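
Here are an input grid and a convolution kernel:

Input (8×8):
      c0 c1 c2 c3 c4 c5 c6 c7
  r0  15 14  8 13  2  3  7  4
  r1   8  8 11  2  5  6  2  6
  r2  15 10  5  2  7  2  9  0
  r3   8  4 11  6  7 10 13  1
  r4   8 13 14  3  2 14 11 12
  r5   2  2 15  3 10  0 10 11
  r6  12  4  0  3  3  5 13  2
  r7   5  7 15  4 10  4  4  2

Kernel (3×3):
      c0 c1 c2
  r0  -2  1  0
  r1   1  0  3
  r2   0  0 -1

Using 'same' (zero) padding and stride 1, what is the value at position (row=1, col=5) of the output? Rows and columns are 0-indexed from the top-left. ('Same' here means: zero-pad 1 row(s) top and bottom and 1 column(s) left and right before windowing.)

1

The receptive field on the zero-padded input at this output position is [2 3 7 / 5 6 2 / 7 2 9]. Elementwise product with the kernel and sum: 2·-2 + 3·1 + 5·1 + 2·3 + 9·-1.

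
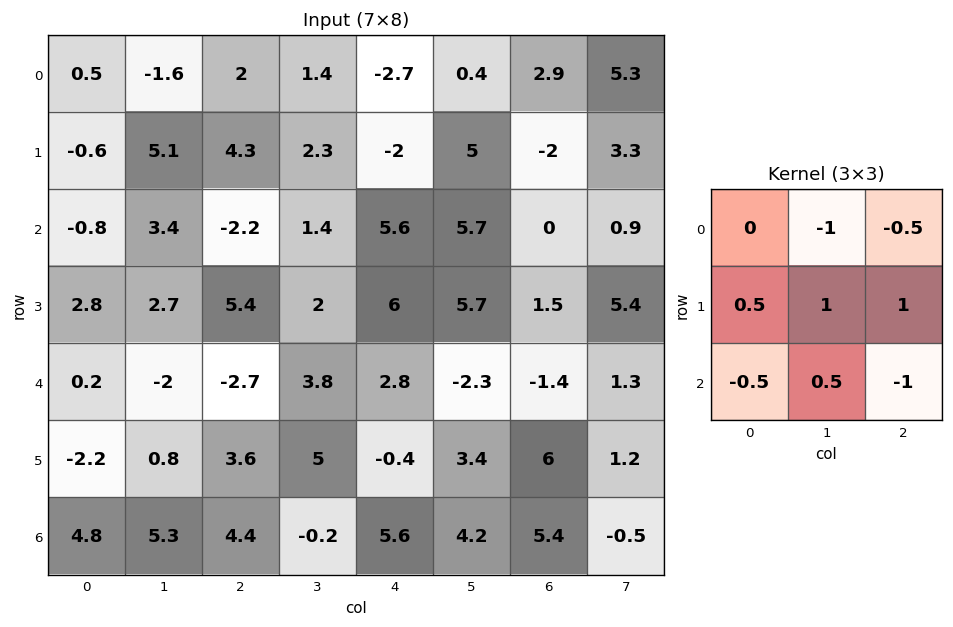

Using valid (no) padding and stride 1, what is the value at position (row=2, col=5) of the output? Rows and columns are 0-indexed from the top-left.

The receptive field on the input at this output position is [5.7 0 0.9 / 5.7 1.5 5.4 / -2.3 -1.4 1.3]. Elementwise product with the kernel and sum: 0·-1 + 0.9·-0.5 + 5.7·0.5 + 1.5·1 + 5.4·1 + -2.3·-0.5 + -1.4·0.5 + 1.3·-1.

8.45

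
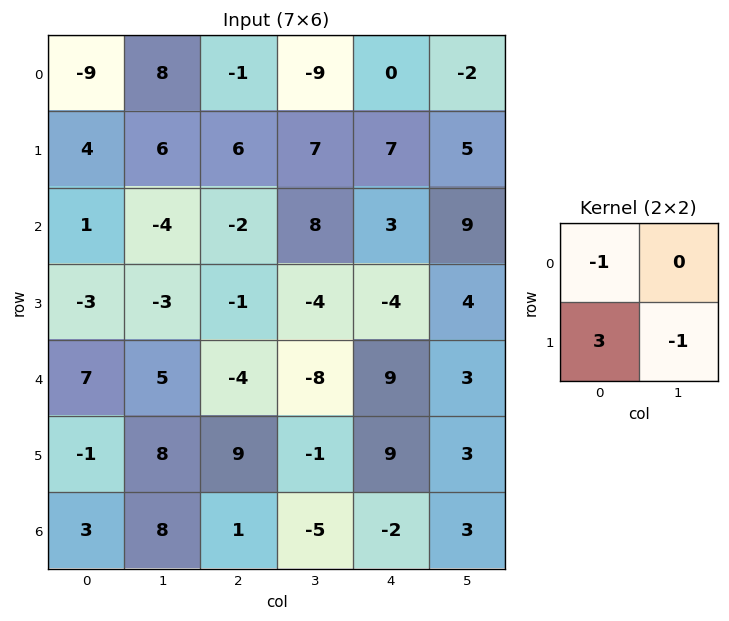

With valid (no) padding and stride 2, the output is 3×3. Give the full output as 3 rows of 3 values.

Output[0,0]: The receptive field on the input at this output position is [-9 8 / 4 6]. Elementwise product with the kernel and sum: -9·-1 + 4·3 + 6·-1.
Output[0,1]: The receptive field on the input at this output position is [-1 -9 / 6 7]. Elementwise product with the kernel and sum: -1·-1 + 6·3 + 7·-1.

15 12 16
-7 3 -19
-18 32 15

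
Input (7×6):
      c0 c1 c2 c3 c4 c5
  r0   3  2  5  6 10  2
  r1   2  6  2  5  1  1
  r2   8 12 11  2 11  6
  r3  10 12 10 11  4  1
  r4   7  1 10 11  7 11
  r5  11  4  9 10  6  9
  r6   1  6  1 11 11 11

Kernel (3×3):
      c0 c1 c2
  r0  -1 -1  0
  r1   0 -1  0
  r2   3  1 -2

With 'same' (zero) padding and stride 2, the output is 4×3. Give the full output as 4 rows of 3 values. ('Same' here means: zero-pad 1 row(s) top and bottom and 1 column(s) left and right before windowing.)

Output[0,0]: The receptive field on the zero-padded input at this output position is [0 0 0 / 0 3 2 / 0 2 6]. Elementwise product with the kernel and sum: 0·-1 + 0·-1 + 3·-1 + 0·3 + 2·1 + 6·-2.

-13 5 4
-24 5 18
-14 -31 -4
-12 -14 -27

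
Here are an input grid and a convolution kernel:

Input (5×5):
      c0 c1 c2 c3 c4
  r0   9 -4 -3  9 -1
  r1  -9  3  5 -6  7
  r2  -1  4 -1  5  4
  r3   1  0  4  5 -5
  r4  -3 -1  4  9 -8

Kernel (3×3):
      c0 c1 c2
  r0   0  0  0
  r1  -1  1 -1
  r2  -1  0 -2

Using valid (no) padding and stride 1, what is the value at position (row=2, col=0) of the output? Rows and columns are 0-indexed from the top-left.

-10

The receptive field on the input at this output position is [-1 4 -1 / 1 0 4 / -3 -1 4]. Elementwise product with the kernel and sum: 1·-1 + 0·1 + 4·-1 + -3·-1 + 4·-2.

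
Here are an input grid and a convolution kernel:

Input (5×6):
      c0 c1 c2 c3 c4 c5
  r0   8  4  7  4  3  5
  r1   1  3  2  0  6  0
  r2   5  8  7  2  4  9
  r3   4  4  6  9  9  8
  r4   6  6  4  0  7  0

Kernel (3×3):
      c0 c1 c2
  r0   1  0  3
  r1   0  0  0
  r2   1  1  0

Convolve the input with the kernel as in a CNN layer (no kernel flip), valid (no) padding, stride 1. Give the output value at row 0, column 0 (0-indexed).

The receptive field on the input at this output position is [8 4 7 / 1 3 2 / 5 8 7]. Elementwise product with the kernel and sum: 8·1 + 7·3 + 5·1 + 8·1.

42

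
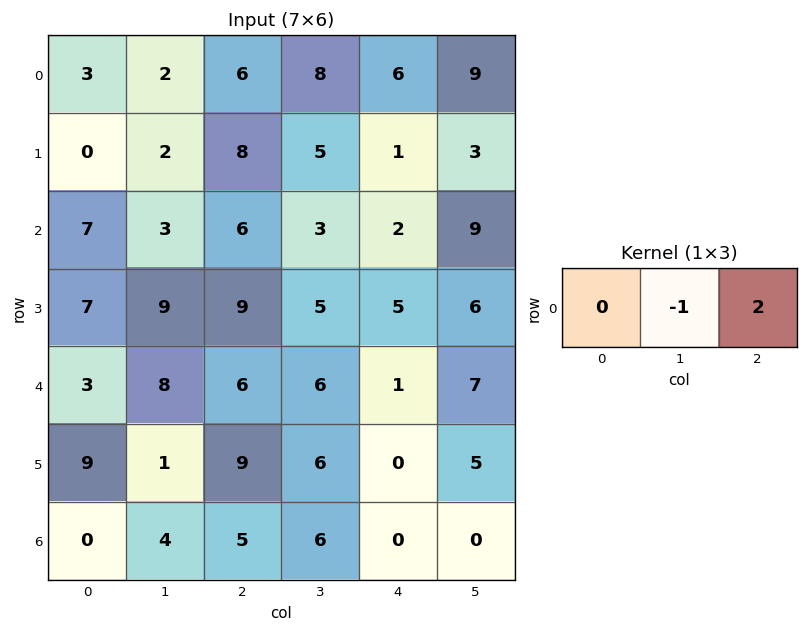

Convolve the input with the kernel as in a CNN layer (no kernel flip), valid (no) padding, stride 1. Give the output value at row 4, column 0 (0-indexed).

The receptive field on the input at this output position is [3 8 6]. Elementwise product with the kernel and sum: 8·-1 + 6·2.

4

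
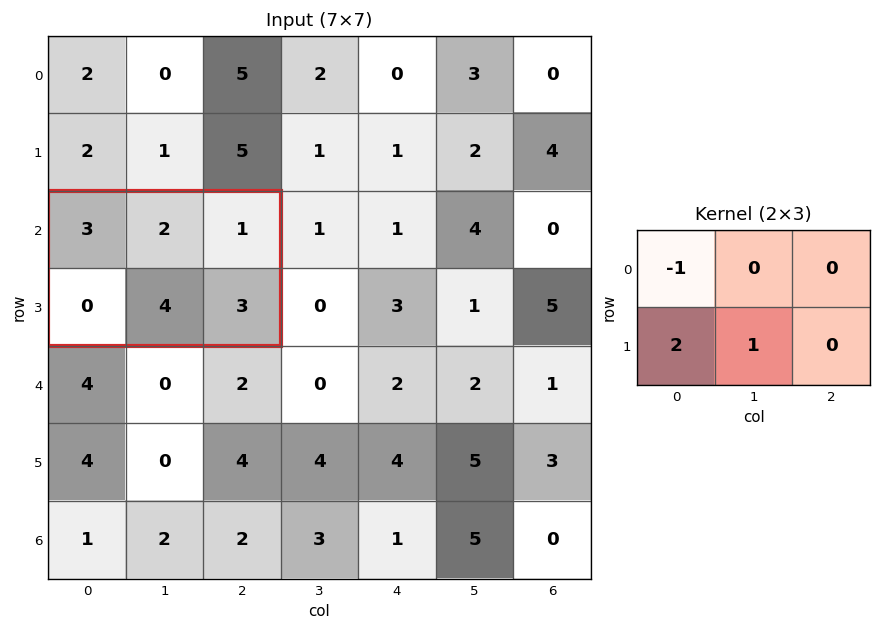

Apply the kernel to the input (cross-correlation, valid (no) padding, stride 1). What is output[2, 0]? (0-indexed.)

The receptive field on the input at this output position is [3 2 1 / 0 4 3]. Elementwise product with the kernel and sum: 3·-1 + 0·2 + 4·1.

1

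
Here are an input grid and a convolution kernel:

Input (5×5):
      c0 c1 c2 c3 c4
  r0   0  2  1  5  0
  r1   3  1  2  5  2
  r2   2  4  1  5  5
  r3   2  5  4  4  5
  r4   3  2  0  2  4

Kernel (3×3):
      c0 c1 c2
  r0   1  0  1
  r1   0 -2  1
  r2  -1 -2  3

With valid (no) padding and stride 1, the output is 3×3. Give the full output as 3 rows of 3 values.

Output[0,0]: The receptive field on the input at this output position is [0 2 1 / 3 1 2 / 2 4 1]. Elementwise product with the kernel and sum: 0·1 + 1·1 + 1·-2 + 2·1 + 2·-1 + 4·-2 + 1·3.
Output[0,1]: The receptive field on the input at this output position is [2 1 5 / 1 2 5 / 4 1 5]. Elementwise product with the kernel and sum: 2·1 + 5·1 + 2·-2 + 5·1 + 4·-1 + 1·-2 + 5·3.

-6 17 -3
-2 8 2
-10 9 11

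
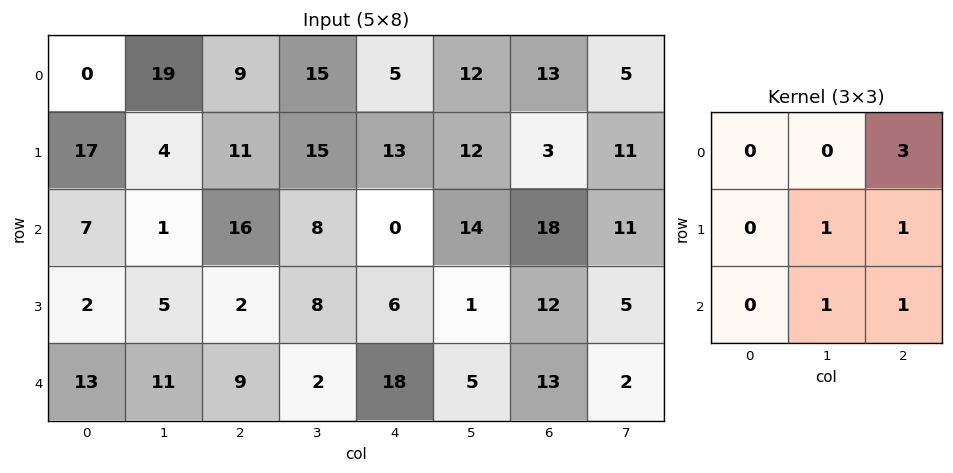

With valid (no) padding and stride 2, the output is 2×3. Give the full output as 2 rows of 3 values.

Output[0,0]: The receptive field on the input at this output position is [0 19 9 / 17 4 11 / 7 1 16]. Elementwise product with the kernel and sum: 9·3 + 4·1 + 11·1 + 1·1 + 16·1.
Output[0,1]: The receptive field on the input at this output position is [9 15 5 / 11 15 13 / 16 8 0]. Elementwise product with the kernel and sum: 5·3 + 15·1 + 13·1 + 8·1 + 0·1.

59 51 86
75 34 85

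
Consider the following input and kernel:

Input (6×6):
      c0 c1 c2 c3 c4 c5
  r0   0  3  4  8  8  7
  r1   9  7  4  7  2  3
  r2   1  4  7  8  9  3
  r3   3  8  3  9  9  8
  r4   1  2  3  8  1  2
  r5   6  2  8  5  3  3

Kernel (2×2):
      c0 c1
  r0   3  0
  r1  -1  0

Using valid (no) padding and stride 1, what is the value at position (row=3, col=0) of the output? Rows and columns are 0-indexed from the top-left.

The receptive field on the input at this output position is [3 8 / 1 2]. Elementwise product with the kernel and sum: 3·3 + 1·-1.

8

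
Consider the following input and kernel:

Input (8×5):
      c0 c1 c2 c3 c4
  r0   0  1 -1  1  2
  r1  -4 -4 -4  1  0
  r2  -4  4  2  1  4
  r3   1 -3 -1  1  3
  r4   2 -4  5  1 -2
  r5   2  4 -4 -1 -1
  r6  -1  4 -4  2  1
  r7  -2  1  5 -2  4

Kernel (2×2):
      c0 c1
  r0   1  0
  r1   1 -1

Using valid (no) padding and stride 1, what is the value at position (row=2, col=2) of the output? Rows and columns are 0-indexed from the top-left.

The receptive field on the input at this output position is [2 1 / -1 1]. Elementwise product with the kernel and sum: 2·1 + -1·1 + 1·-1.

0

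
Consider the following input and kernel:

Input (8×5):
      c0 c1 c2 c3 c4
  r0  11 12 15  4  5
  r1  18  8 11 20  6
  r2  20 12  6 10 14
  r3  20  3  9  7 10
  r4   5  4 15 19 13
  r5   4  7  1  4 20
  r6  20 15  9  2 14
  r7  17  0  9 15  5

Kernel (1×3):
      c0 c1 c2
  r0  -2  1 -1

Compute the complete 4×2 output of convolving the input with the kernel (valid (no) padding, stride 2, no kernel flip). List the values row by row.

Output[0,0]: The receptive field on the input at this output position is [11 12 15]. Elementwise product with the kernel and sum: 11·-2 + 12·1 + 15·-1.

-25 -31
-34 -16
-21 -24
-34 -30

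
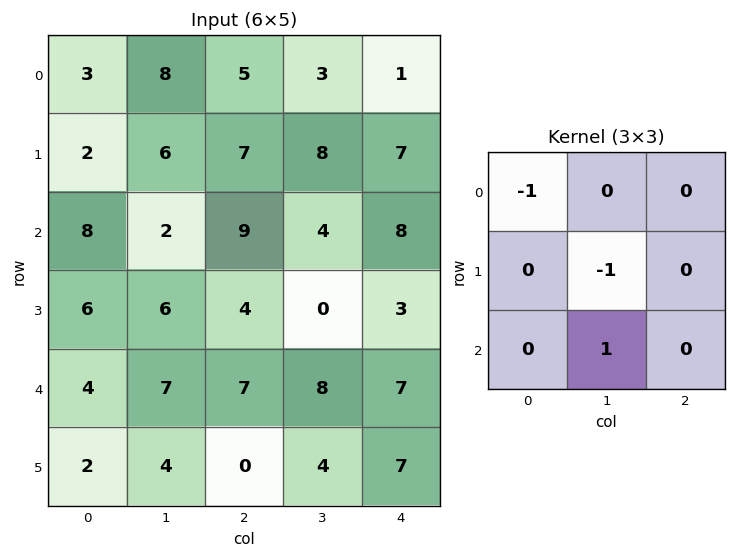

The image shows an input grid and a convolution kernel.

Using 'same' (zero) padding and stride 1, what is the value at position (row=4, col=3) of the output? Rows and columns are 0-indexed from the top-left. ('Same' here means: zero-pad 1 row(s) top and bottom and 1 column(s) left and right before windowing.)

The receptive field on the zero-padded input at this output position is [4 0 3 / 7 8 7 / 0 4 7]. Elementwise product with the kernel and sum: 4·-1 + 8·-1 + 4·1.

-8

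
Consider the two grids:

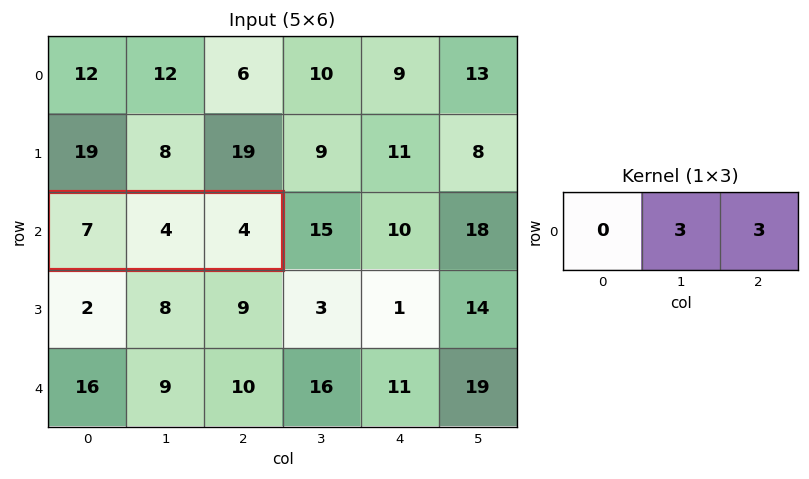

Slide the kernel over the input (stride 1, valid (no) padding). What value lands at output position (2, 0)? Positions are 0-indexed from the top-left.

The receptive field on the input at this output position is [7 4 4]. Elementwise product with the kernel and sum: 4·3 + 4·3.

24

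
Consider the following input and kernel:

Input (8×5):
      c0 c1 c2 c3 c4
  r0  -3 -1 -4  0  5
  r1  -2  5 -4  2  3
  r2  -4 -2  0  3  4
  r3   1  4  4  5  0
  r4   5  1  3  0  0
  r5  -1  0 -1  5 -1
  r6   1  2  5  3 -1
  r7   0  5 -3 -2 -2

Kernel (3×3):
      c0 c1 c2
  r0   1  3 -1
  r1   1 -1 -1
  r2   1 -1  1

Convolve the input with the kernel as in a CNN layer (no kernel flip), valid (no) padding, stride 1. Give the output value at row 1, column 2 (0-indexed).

The receptive field on the input at this output position is [-4 2 3 / 0 3 4 / 4 5 0]. Elementwise product with the kernel and sum: -4·1 + 2·3 + 3·-1 + 0·1 + 3·-1 + 4·-1 + 4·1 + 5·-1 + 0·1.

-9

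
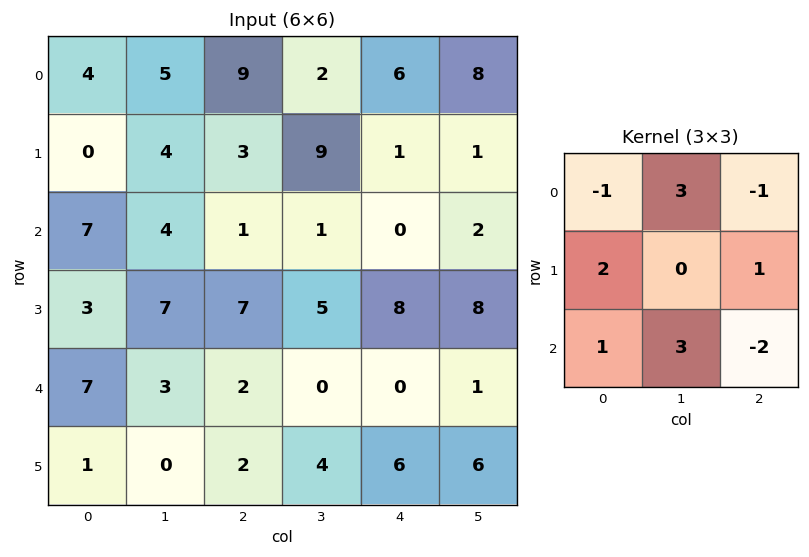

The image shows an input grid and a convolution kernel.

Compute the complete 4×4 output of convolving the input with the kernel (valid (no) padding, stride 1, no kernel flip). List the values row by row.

22 42 2 24
34 23 31 10
29 26 26 13
24 13 6 22

Output[0,0]: The receptive field on the input at this output position is [4 5 9 / 0 4 3 / 7 4 1]. Elementwise product with the kernel and sum: 4·-1 + 5·3 + 9·-1 + 0·2 + 3·1 + 7·1 + 4·3 + 1·-2.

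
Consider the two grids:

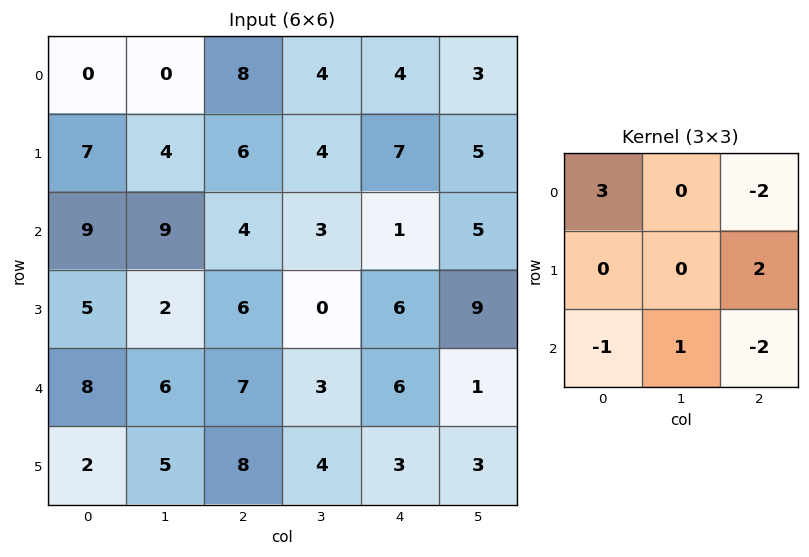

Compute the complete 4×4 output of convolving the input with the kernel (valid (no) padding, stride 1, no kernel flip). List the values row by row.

Output[0,0]: The receptive field on the input at this output position is [0 0 8 / 7 4 6 / 9 9 4]. Elementwise product with the kernel and sum: 0·3 + 8·-2 + 6·2 + 9·-1 + 9·1 + 4·-2.
Output[0,1]: The receptive field on the input at this output position is [0 8 4 / 4 6 4 / 9 4 3]. Elementwise product with the kernel and sum: 0·3 + 4·-2 + 4·2 + 9·-1 + 4·1 + 3·-2.

-12 -11 27 4
2 14 -12 0
15 16 6 18
4 7 8 -23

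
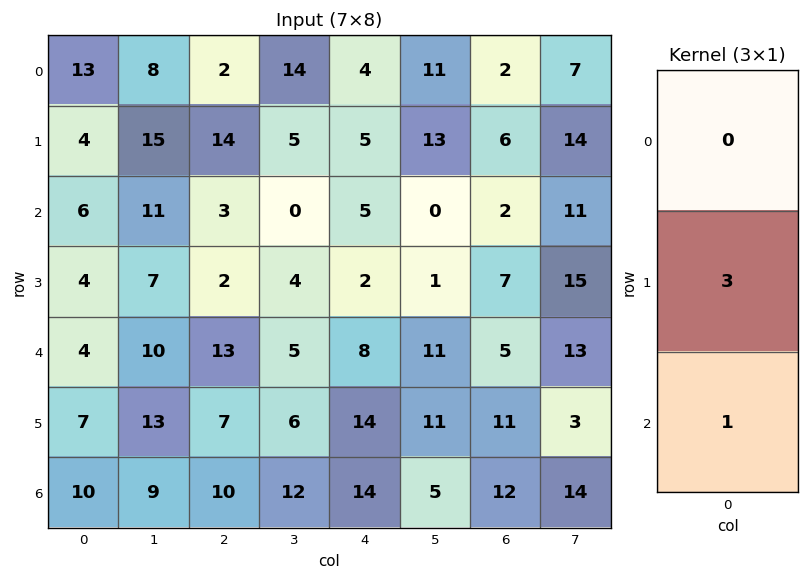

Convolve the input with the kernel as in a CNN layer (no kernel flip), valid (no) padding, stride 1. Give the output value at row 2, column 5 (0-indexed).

14

The receptive field on the input at this output position is [0 / 1 / 11]. Elementwise product with the kernel and sum: 1·3 + 11·1.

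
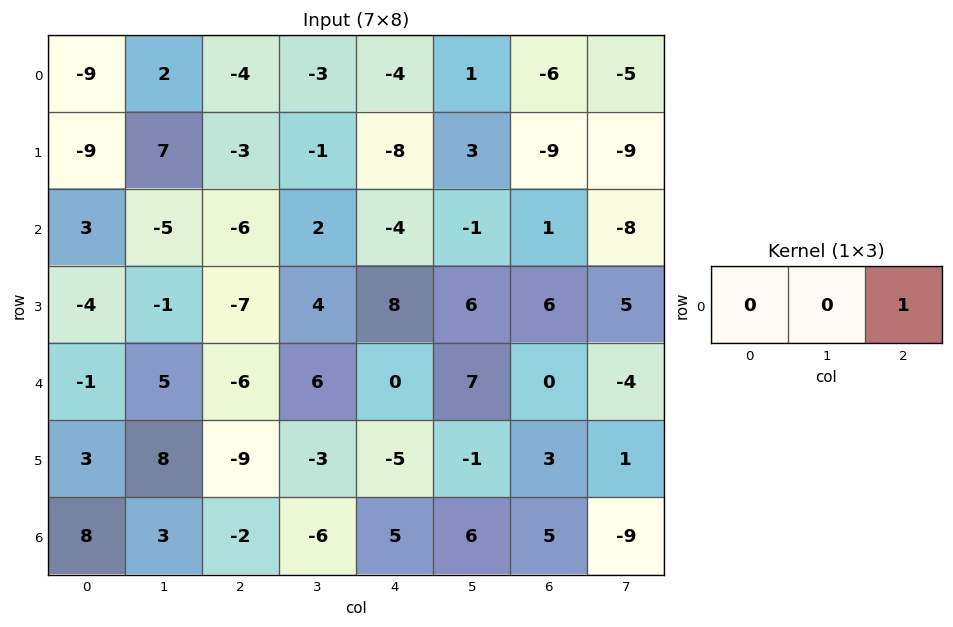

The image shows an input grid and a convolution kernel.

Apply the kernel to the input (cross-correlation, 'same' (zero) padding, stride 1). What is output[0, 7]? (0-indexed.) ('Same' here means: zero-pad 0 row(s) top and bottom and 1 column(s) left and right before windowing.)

0

The receptive field on the zero-padded input at this output position is [-6 -5 0]. Elementwise product with the kernel and sum: 0·1.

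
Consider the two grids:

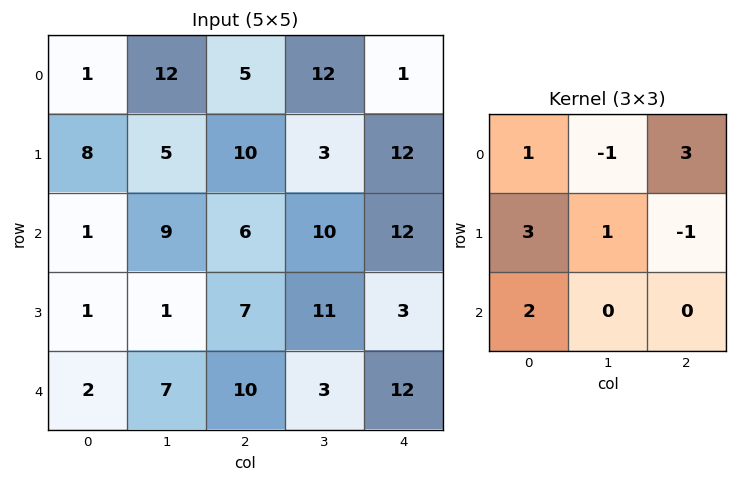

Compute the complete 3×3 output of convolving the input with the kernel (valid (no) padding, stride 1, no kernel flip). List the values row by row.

Output[0,0]: The receptive field on the input at this output position is [1 12 5 / 8 5 10 / 1 9 6]. Elementwise product with the kernel and sum: 1·1 + 12·-1 + 5·3 + 8·3 + 5·1 + 10·-1 + 1·2.

25 83 29
41 29 73
11 46 81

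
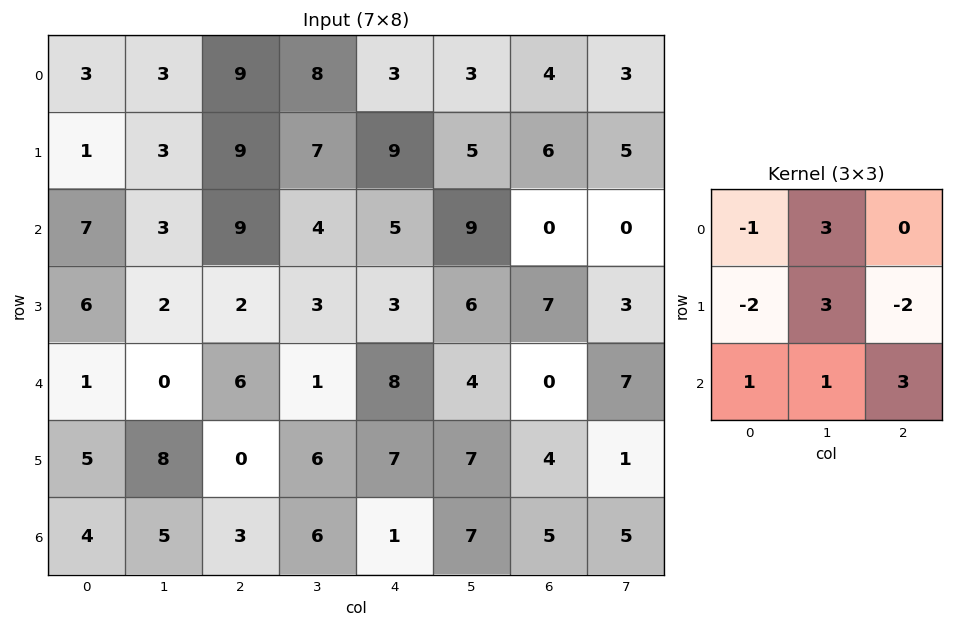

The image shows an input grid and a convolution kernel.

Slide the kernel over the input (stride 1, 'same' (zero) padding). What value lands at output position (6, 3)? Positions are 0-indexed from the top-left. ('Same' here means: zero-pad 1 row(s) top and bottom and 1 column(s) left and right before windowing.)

The receptive field on the zero-padded input at this output position is [0 6 7 / 3 6 1 / 0 0 0]. Elementwise product with the kernel and sum: 0·-1 + 6·3 + 3·-2 + 6·3 + 1·-2 + 0·1 + 0·1 + 0·3.

28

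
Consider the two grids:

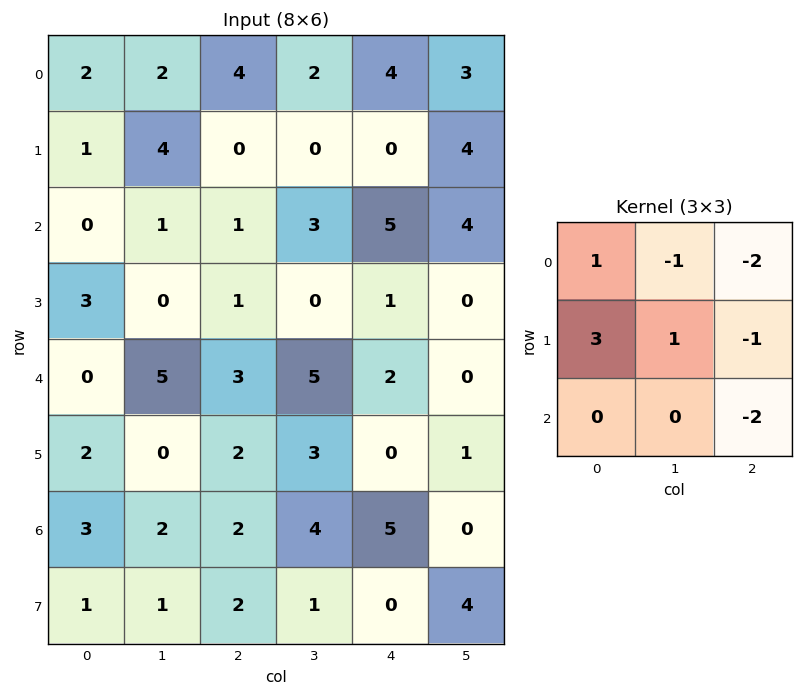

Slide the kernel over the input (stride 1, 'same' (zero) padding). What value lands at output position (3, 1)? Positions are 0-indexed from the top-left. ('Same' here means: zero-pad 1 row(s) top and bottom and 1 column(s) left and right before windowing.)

The receptive field on the zero-padded input at this output position is [0 1 1 / 3 0 1 / 0 5 3]. Elementwise product with the kernel and sum: 0·1 + 1·-1 + 1·-2 + 3·3 + 0·1 + 1·-1 + 3·-2.

-1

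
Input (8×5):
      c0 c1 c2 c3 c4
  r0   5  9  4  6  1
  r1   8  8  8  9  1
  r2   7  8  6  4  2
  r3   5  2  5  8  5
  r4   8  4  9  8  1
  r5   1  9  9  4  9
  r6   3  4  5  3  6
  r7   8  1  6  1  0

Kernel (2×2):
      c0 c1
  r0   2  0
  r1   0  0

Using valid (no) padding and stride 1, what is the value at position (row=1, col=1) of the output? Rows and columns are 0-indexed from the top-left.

The receptive field on the input at this output position is [8 8 / 8 6]. Elementwise product with the kernel and sum: 8·2.

16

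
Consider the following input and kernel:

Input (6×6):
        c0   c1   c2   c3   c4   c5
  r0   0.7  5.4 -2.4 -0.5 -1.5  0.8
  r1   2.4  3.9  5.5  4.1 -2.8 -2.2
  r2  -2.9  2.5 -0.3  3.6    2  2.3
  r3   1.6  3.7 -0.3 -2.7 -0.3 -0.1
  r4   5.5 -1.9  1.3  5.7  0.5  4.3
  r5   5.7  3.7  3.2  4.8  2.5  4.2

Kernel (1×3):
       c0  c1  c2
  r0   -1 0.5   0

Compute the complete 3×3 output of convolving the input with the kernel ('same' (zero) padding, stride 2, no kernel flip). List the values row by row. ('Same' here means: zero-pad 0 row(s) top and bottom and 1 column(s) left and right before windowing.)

Output[0,0]: The receptive field on the zero-padded input at this output position is [0 0.7 5.4]. Elementwise product with the kernel and sum: 0·-1 + 0.7·0.5.
Output[0,1]: The receptive field on the zero-padded input at this output position is [5.4 -2.4 -0.5]. Elementwise product with the kernel and sum: 5.4·-1 + -2.4·0.5.

0.35 -6.6 -0.25
-1.45 -2.65 -2.6
2.75 2.55 -5.45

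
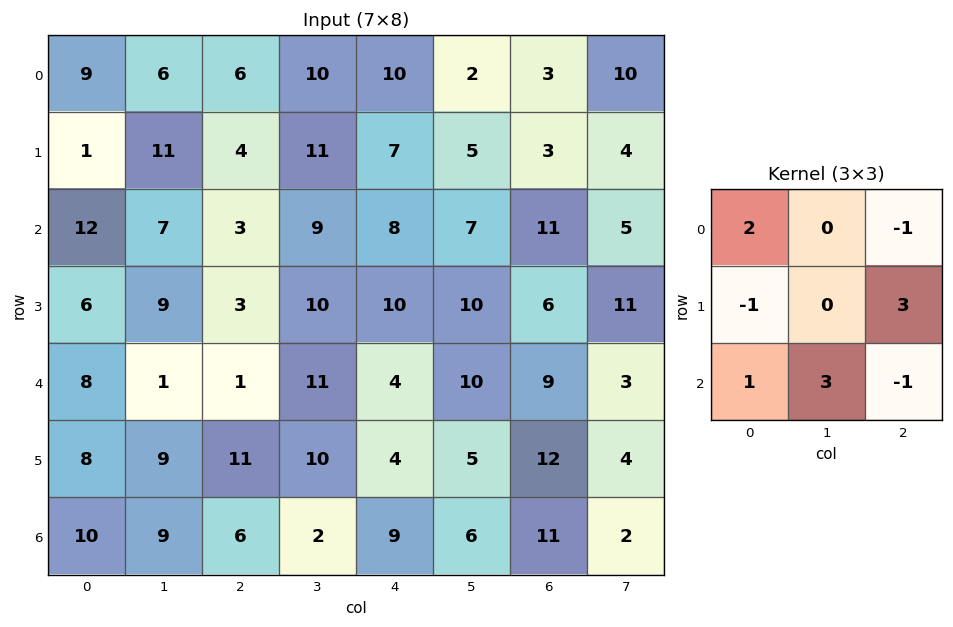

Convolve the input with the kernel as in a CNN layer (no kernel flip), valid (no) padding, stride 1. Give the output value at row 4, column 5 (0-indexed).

The receptive field on the input at this output position is [10 9 3 / 5 12 4 / 6 11 2]. Elementwise product with the kernel and sum: 10·2 + 3·-1 + 5·-1 + 4·3 + 6·1 + 11·3 + 2·-1.

61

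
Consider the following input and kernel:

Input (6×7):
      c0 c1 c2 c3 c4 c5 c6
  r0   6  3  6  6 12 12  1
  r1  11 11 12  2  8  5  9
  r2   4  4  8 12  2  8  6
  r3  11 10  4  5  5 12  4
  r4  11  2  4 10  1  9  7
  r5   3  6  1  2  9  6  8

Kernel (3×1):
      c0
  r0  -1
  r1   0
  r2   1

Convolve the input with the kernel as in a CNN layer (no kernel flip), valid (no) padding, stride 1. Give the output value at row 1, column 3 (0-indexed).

The receptive field on the input at this output position is [2 / 12 / 5]. Elementwise product with the kernel and sum: 2·-1 + 5·1.

3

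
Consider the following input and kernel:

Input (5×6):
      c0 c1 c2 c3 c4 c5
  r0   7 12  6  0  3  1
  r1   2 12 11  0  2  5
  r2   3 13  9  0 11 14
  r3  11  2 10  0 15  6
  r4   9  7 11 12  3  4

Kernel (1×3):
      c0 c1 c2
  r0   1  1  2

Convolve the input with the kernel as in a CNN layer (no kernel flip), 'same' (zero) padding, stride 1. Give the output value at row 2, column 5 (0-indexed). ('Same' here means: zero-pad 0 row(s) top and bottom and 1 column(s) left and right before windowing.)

25

The receptive field on the zero-padded input at this output position is [11 14 0]. Elementwise product with the kernel and sum: 11·1 + 14·1 + 0·2.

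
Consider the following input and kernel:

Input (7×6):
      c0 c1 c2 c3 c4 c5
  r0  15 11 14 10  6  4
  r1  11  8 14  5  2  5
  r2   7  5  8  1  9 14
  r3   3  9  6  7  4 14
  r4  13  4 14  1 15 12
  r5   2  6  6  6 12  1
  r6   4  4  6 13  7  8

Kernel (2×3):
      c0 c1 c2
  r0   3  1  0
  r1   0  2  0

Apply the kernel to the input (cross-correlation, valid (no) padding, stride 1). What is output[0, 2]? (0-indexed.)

The receptive field on the input at this output position is [14 10 6 / 14 5 2]. Elementwise product with the kernel and sum: 14·3 + 10·1 + 5·2.

62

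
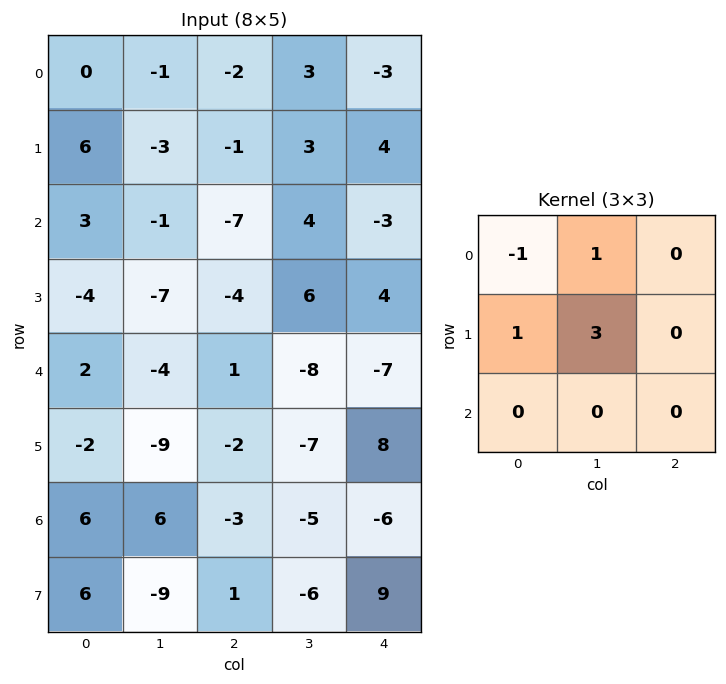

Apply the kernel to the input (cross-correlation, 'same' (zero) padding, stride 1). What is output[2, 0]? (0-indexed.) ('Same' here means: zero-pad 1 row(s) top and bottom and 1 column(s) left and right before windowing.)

15

The receptive field on the zero-padded input at this output position is [0 6 -3 / 0 3 -1 / 0 -4 -7]. Elementwise product with the kernel and sum: 0·-1 + 6·1 + 0·1 + 3·3.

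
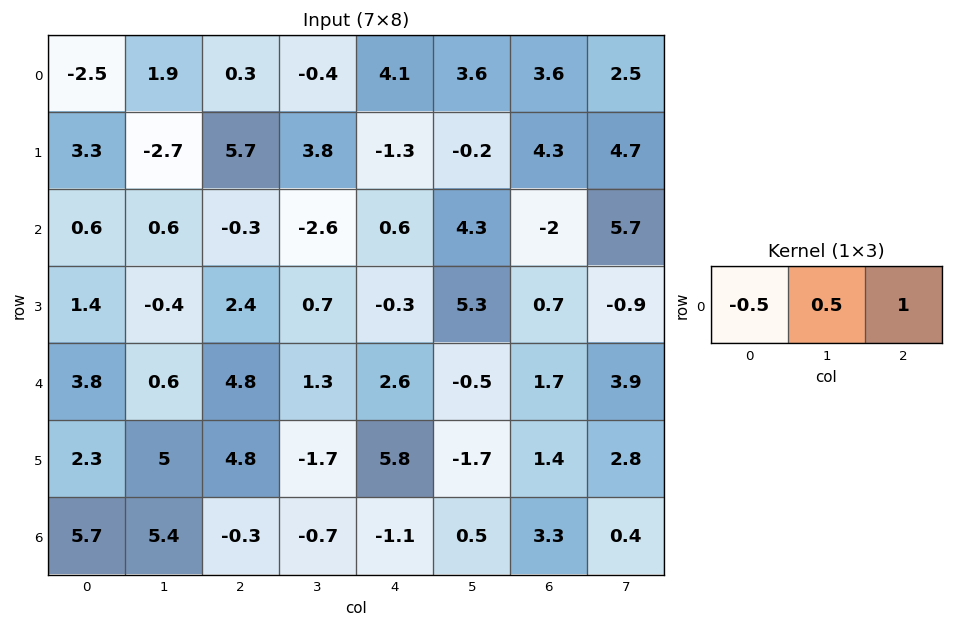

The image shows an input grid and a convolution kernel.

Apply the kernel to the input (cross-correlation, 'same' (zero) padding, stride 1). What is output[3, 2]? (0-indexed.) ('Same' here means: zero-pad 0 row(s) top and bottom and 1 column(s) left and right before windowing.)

2.1

The receptive field on the zero-padded input at this output position is [-0.4 2.4 0.7]. Elementwise product with the kernel and sum: -0.4·-0.5 + 2.4·0.5 + 0.7·1.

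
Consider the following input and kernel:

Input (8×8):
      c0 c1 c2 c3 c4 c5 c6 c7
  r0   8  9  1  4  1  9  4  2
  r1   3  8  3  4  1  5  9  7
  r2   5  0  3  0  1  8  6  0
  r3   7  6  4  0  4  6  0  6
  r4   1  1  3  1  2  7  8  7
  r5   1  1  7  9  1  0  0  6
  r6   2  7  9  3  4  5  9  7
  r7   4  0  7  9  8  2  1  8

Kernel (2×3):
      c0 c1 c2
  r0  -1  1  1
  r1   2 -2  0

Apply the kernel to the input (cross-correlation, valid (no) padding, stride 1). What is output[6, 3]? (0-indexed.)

The receptive field on the input at this output position is [3 4 5 / 9 8 2]. Elementwise product with the kernel and sum: 3·-1 + 4·1 + 5·1 + 9·2 + 8·-2.

8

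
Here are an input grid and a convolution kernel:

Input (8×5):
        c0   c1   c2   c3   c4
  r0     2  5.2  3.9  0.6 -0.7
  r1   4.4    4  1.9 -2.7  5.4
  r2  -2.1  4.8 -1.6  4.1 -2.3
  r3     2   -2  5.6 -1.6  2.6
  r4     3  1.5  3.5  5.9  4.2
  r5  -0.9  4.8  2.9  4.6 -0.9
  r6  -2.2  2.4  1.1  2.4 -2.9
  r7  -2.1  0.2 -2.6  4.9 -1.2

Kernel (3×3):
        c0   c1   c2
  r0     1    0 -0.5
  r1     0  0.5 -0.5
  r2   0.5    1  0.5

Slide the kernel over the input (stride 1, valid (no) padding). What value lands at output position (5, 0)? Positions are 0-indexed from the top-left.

The receptive field on the input at this output position is [-0.9 4.8 2.9 / -2.2 2.4 1.1 / -2.1 0.2 -2.6]. Elementwise product with the kernel and sum: -0.9·1 + 2.9·-0.5 + 2.4·0.5 + 1.1·-0.5 + -2.1·0.5 + 0.2·1 + -2.6·0.5.

-3.85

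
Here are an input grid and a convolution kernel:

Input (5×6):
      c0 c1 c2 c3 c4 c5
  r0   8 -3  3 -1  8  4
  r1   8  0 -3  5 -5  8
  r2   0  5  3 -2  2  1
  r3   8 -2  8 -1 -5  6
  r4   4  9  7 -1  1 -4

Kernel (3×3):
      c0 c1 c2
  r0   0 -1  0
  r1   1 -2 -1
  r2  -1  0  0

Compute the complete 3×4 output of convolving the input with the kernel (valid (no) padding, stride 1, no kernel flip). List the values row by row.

Output[0,0]: The receptive field on the input at this output position is [8 -3 3 / 8 0 -3 / 0 5 3]. Elementwise product with the kernel and sum: -3·-1 + 8·1 + 0·-2 + -3·-1 + 0·-1.

14 -7 -10 1
-21 6 -8 -1
-5 -29 10 2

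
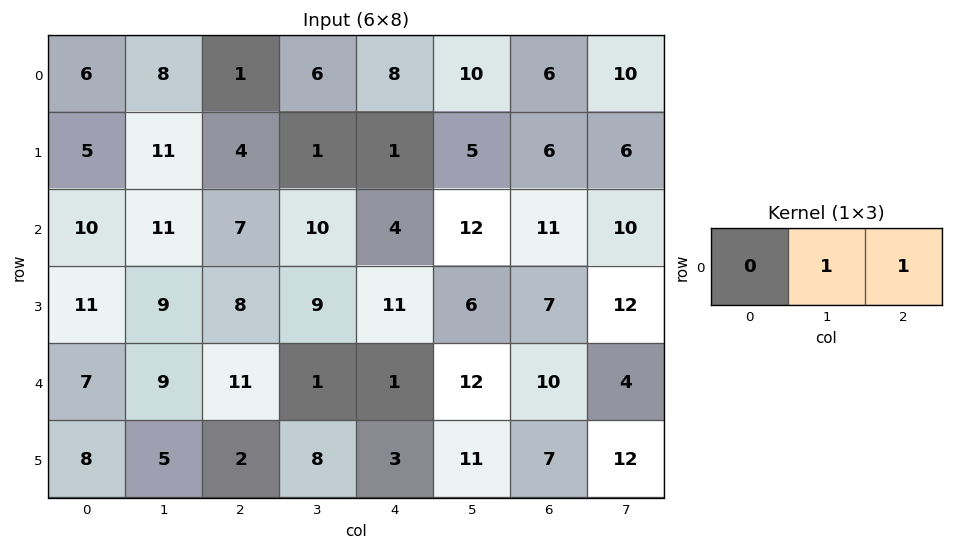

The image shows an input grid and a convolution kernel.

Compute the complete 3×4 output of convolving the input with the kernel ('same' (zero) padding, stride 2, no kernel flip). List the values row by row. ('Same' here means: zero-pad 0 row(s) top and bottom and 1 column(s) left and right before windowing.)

Output[0,0]: The receptive field on the zero-padded input at this output position is [0 6 8]. Elementwise product with the kernel and sum: 6·1 + 8·1.

14 7 18 16
21 17 16 21
16 12 13 14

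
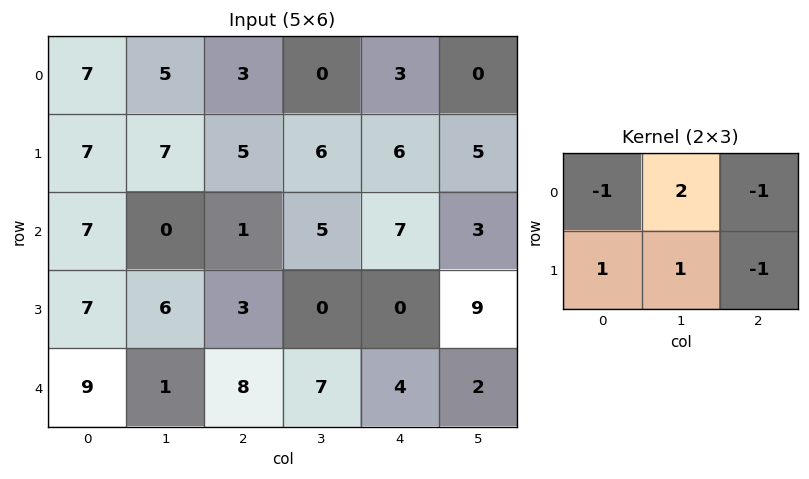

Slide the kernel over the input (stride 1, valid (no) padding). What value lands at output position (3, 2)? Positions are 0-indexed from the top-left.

8

The receptive field on the input at this output position is [3 0 0 / 8 7 4]. Elementwise product with the kernel and sum: 3·-1 + 0·2 + 0·-1 + 8·1 + 7·1 + 4·-1.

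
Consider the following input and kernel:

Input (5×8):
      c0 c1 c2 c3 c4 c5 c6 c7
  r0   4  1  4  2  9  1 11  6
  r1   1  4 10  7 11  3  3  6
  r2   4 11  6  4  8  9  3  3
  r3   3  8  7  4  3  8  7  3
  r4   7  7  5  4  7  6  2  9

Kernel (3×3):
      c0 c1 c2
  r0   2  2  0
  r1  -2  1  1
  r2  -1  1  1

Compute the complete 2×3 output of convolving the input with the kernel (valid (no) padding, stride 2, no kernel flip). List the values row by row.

Output[0,0]: The receptive field on the input at this output position is [4 1 4 / 1 4 10 / 4 11 6]. Elementwise product with the kernel and sum: 4·2 + 1·2 + 1·-2 + 4·1 + 10·1 + 4·-1 + 11·1 + 6·1.
Output[0,1]: The receptive field on the input at this output position is [4 2 9 / 10 7 11 / 6 4 8]. Elementwise product with the kernel and sum: 4·2 + 2·2 + 10·-2 + 7·1 + 11·1 + 6·-1 + 4·1 + 8·1.

35 16 8
44 19 44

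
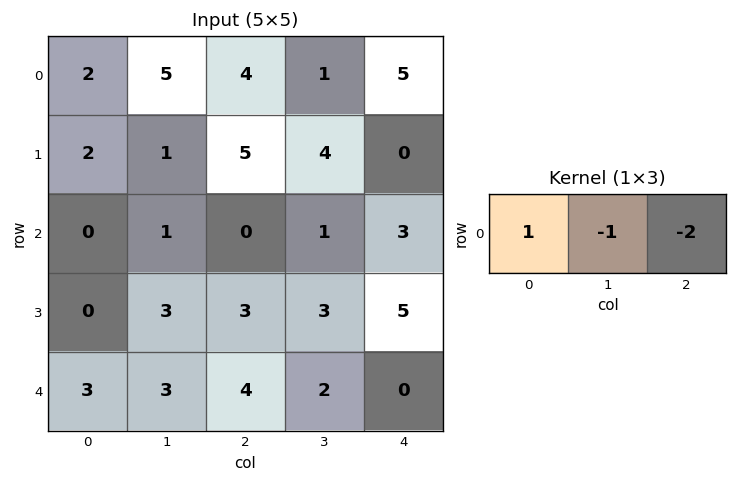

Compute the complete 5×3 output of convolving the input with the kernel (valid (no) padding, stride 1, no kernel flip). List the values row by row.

-11 -1 -7
-9 -12 1
-1 -1 -7
-9 -6 -10
-8 -5 2

Output[0,0]: The receptive field on the input at this output position is [2 5 4]. Elementwise product with the kernel and sum: 2·1 + 5·-1 + 4·-2.
Output[0,1]: The receptive field on the input at this output position is [5 4 1]. Elementwise product with the kernel and sum: 5·1 + 4·-1 + 1·-2.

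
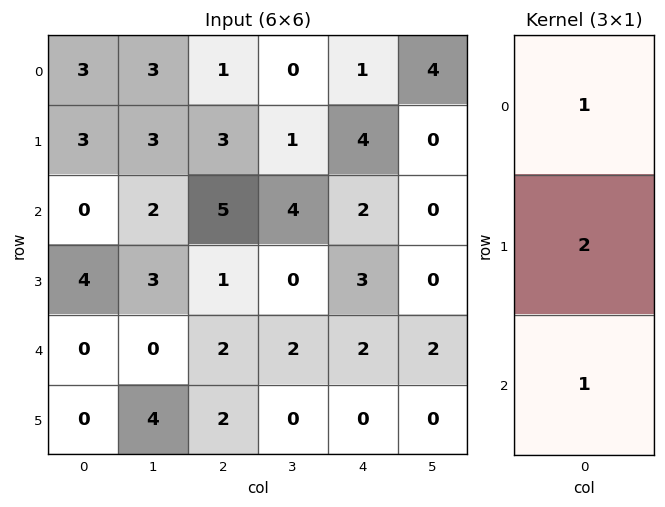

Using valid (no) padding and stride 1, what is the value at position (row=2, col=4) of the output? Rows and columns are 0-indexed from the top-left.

The receptive field on the input at this output position is [2 / 3 / 2]. Elementwise product with the kernel and sum: 2·1 + 3·2 + 2·1.

10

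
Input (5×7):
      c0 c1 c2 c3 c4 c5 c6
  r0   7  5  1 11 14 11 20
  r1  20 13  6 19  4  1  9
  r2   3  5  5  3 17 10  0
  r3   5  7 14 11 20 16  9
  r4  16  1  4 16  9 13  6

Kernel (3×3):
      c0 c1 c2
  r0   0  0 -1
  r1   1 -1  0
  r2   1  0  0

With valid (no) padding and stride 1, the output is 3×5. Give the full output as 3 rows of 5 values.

Output[0,0]: The receptive field on the input at this output position is [7 5 1 / 20 13 6 / 3 5 5]. Elementwise product with the kernel and sum: 1·-1 + 20·1 + 13·-1 + 3·1.
Output[0,1]: The receptive field on the input at this output position is [5 1 11 / 13 6 19 / 5 5 3]. Elementwise product with the kernel and sum: 11·-1 + 13·1 + 6·-1 + 5·1.

9 1 -22 7 0
-3 -12 12 -4 18
9 -9 -10 -3 13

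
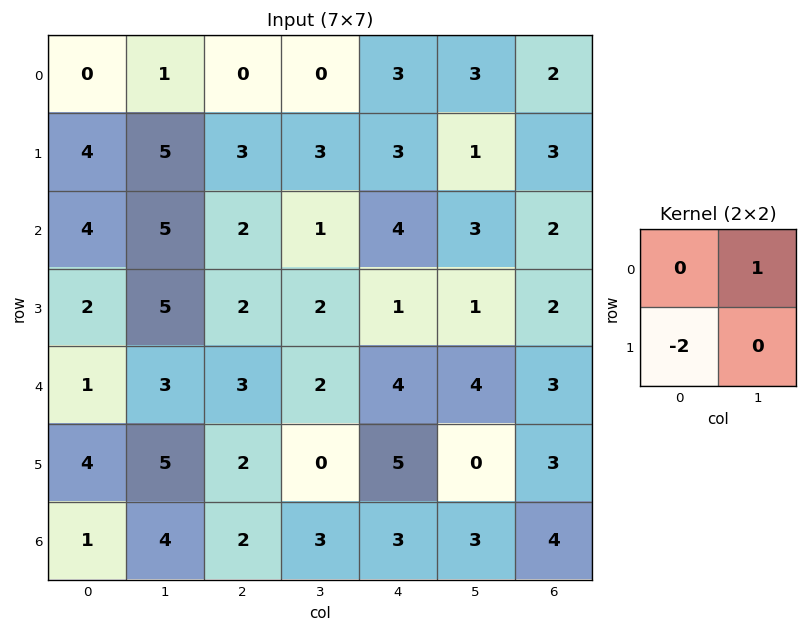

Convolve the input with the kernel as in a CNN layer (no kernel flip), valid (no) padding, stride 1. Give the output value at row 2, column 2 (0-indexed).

The receptive field on the input at this output position is [2 1 / 2 2]. Elementwise product with the kernel and sum: 1·1 + 2·-2.

-3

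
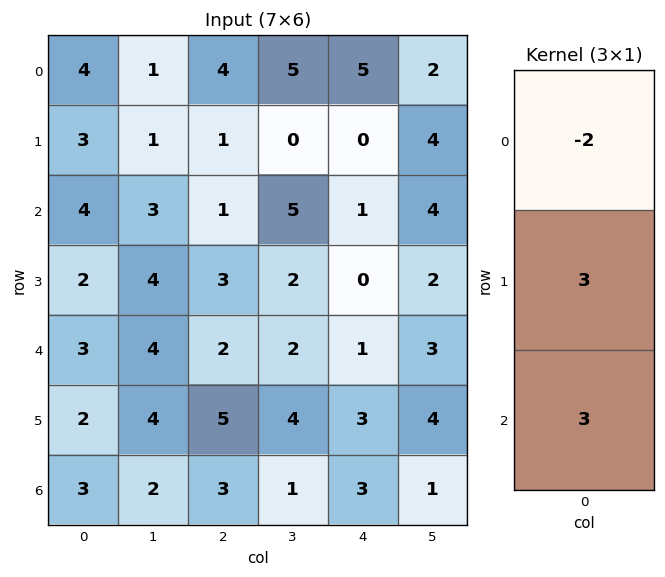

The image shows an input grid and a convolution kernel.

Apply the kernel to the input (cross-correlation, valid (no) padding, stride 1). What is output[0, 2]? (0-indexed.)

-2

The receptive field on the input at this output position is [4 / 1 / 1]. Elementwise product with the kernel and sum: 4·-2 + 1·3 + 1·3.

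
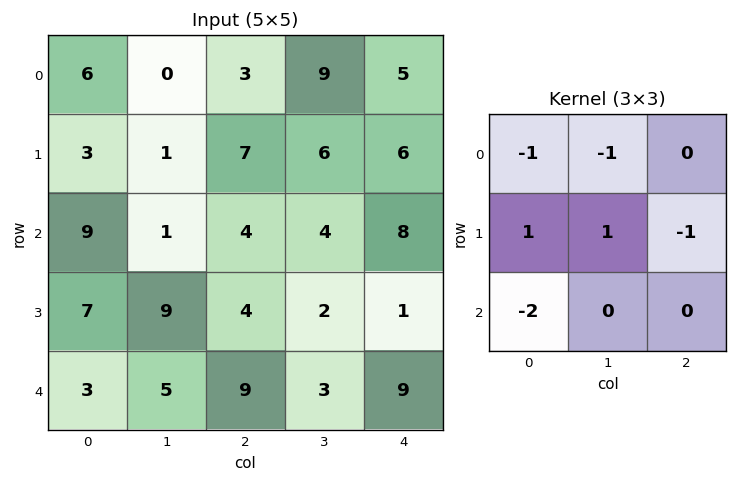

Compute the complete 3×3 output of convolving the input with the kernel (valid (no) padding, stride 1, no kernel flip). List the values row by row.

Output[0,0]: The receptive field on the input at this output position is [6 0 3 / 3 1 7 / 9 1 4]. Elementwise product with the kernel and sum: 6·-1 + 0·-1 + 3·1 + 1·1 + 7·-1 + 9·-2.

-27 -3 -13
-12 -25 -21
-4 -4 -21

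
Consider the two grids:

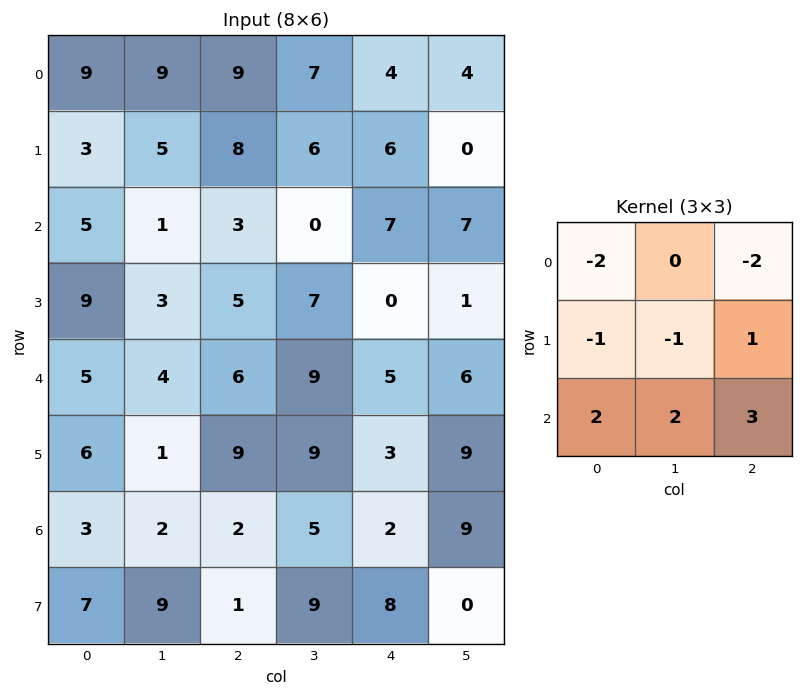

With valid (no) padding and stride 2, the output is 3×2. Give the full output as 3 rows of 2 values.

-15 -7
13 13
-4 -17

Output[0,0]: The receptive field on the input at this output position is [9 9 9 / 3 5 8 / 5 1 3]. Elementwise product with the kernel and sum: 9·-2 + 9·-2 + 3·-1 + 5·-1 + 8·1 + 5·2 + 1·2 + 3·3.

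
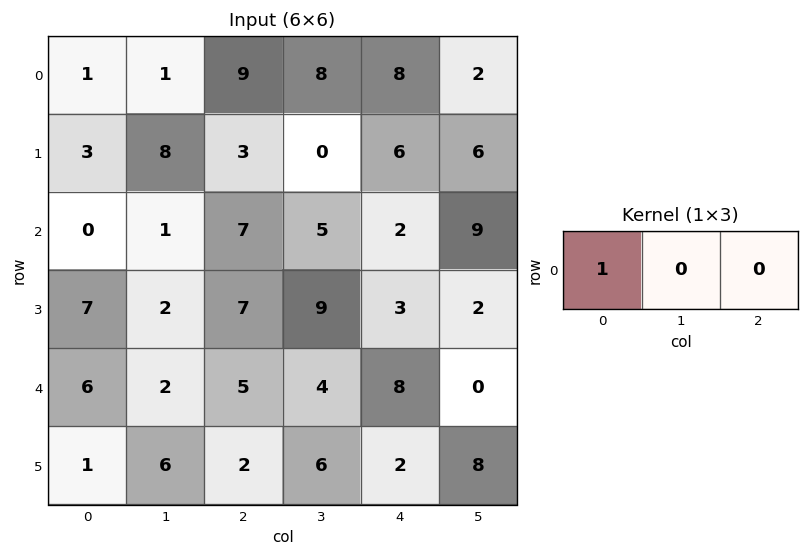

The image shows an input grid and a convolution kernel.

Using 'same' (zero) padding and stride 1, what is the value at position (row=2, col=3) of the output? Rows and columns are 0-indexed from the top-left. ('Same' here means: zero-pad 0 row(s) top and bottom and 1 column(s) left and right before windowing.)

7

The receptive field on the zero-padded input at this output position is [7 5 2]. Elementwise product with the kernel and sum: 7·1.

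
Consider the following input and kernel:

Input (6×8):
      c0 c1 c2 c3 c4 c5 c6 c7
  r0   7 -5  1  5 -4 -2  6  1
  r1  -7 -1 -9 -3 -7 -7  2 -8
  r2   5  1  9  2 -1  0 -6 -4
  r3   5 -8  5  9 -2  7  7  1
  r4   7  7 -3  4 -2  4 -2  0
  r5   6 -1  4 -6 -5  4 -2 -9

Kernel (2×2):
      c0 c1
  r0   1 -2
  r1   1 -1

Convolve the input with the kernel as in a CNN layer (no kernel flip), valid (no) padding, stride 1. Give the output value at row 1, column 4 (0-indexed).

6

The receptive field on the input at this output position is [-7 -7 / -1 0]. Elementwise product with the kernel and sum: -7·1 + -7·-2 + -1·1 + 0·-1.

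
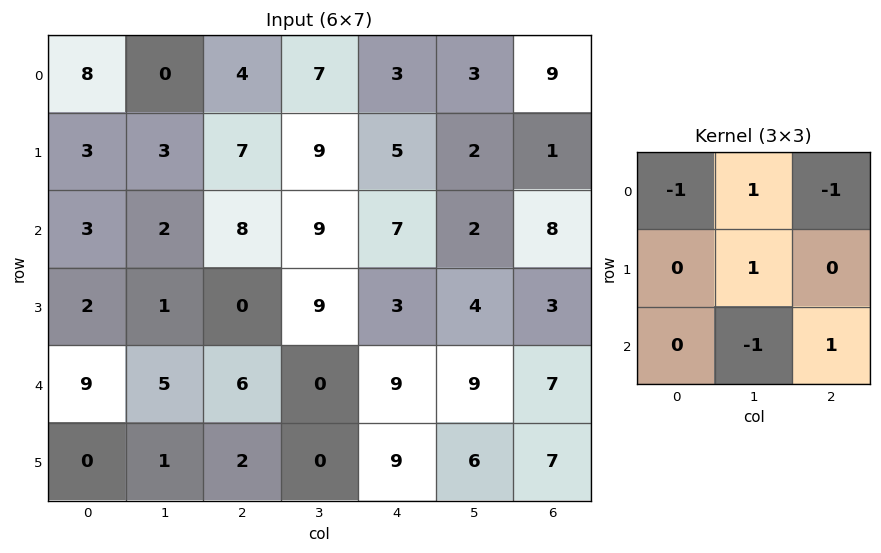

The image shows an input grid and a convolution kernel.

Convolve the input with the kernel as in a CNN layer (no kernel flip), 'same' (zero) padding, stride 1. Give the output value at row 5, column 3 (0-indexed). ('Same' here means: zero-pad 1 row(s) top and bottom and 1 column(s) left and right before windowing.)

-15

The receptive field on the zero-padded input at this output position is [6 0 9 / 2 0 9 / 0 0 0]. Elementwise product with the kernel and sum: 6·-1 + 0·1 + 9·-1 + 0·1 + 0·-1 + 0·1.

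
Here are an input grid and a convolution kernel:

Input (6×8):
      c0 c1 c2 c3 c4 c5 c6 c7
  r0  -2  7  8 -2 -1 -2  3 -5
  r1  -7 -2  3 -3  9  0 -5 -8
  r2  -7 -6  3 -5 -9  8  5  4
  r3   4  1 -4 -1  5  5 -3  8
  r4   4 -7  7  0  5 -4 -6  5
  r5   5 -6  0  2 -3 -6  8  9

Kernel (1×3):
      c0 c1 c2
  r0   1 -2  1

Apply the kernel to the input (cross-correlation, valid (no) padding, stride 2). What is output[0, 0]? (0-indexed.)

-8

The receptive field on the input at this output position is [-2 7 8]. Elementwise product with the kernel and sum: -2·1 + 7·-2 + 8·1.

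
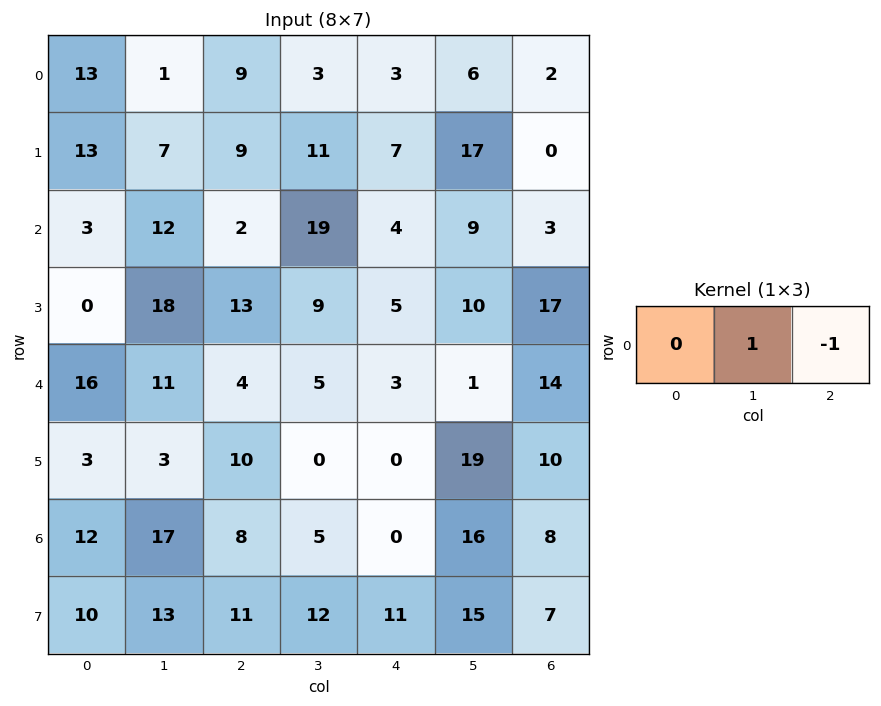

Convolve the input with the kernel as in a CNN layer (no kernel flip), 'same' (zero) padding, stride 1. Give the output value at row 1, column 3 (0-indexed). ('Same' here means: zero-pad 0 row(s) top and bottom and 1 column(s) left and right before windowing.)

The receptive field on the zero-padded input at this output position is [9 11 7]. Elementwise product with the kernel and sum: 11·1 + 7·-1.

4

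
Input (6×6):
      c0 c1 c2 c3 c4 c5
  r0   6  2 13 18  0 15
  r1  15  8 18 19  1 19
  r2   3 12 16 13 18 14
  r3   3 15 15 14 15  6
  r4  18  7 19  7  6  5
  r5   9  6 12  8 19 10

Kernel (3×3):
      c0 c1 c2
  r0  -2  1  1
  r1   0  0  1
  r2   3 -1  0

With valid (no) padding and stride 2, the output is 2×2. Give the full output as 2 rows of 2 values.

18 28
84 64

Output[0,0]: The receptive field on the input at this output position is [6 2 13 / 15 8 18 / 3 12 16]. Elementwise product with the kernel and sum: 6·-2 + 2·1 + 13·1 + 18·1 + 3·3 + 12·-1.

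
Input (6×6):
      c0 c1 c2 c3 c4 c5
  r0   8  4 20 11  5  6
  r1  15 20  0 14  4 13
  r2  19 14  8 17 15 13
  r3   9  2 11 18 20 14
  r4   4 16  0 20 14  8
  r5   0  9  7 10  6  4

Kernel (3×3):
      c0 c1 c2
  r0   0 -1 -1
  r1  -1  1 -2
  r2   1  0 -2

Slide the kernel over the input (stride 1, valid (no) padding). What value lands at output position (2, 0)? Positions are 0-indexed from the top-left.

-47

The receptive field on the input at this output position is [19 14 8 / 9 2 11 / 4 16 0]. Elementwise product with the kernel and sum: 14·-1 + 8·-1 + 9·-1 + 2·1 + 11·-2 + 4·1 + 0·-2.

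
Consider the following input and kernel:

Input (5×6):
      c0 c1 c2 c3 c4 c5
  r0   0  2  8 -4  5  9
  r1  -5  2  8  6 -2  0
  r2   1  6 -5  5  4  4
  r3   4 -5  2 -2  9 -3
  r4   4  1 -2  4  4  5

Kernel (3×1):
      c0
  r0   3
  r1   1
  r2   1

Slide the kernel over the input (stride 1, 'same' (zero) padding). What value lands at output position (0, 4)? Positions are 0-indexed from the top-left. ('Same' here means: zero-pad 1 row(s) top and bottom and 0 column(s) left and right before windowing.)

The receptive field on the zero-padded input at this output position is [0 / 5 / -2]. Elementwise product with the kernel and sum: 0·3 + 5·1 + -2·1.

3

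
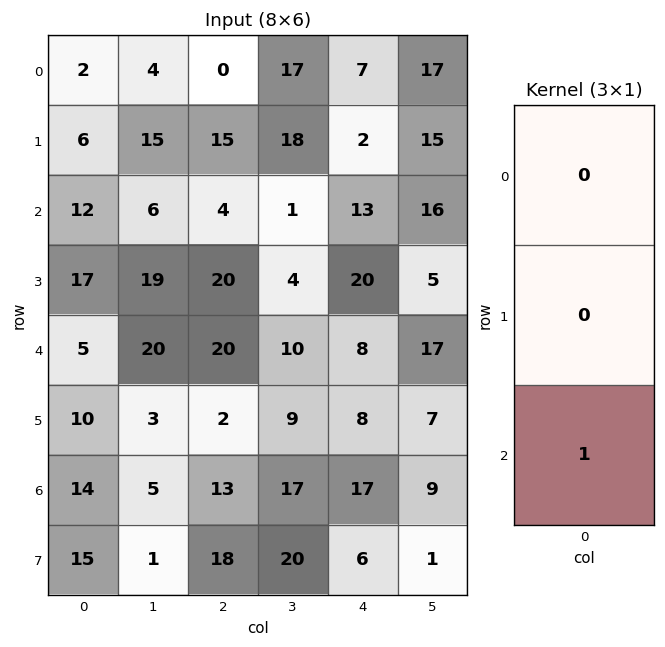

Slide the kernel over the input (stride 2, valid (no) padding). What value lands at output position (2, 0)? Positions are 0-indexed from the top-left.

The receptive field on the input at this output position is [5 / 10 / 14]. Elementwise product with the kernel and sum: 14·1.

14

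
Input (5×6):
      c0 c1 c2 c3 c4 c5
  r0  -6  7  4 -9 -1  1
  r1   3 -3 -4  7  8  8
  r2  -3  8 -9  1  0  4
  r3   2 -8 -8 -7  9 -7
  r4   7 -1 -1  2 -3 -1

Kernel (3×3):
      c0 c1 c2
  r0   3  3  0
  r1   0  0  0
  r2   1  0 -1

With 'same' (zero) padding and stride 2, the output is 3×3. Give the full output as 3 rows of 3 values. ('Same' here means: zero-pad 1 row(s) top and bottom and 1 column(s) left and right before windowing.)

Output[0,0]: The receptive field on the zero-padded input at this output position is [0 0 0 / 0 -6 7 / 0 3 -3]. Elementwise product with the kernel and sum: 0·3 + 0·3 + 0·1 + -3·-1.
Output[0,1]: The receptive field on the zero-padded input at this output position is [0 0 0 / 7 4 -9 / -3 -4 7]. Elementwise product with the kernel and sum: 0·3 + 0·3 + -3·1 + 7·-1.

3 -10 -1
17 -22 45
6 -48 6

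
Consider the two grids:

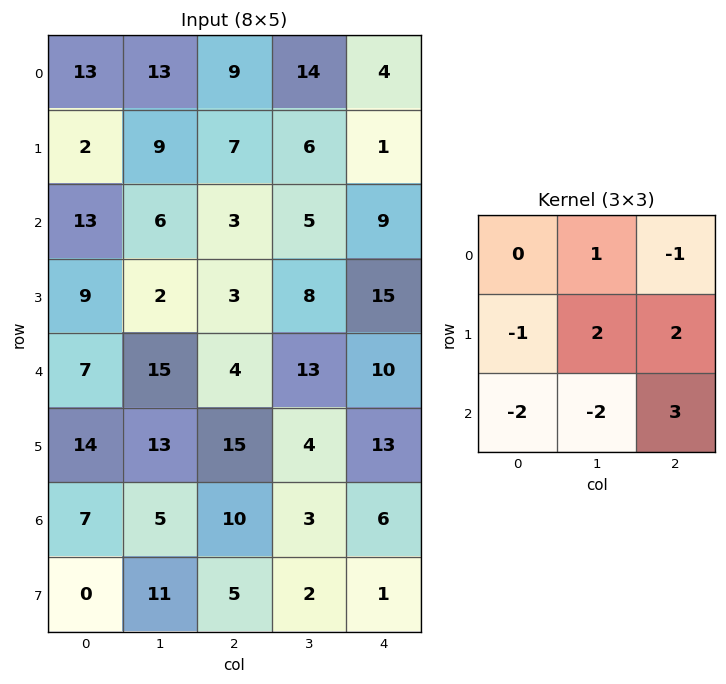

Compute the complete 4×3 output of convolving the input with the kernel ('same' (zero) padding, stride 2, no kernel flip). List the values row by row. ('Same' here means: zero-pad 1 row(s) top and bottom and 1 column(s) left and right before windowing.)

75 19 -20
19 25 -32
62 -30 -12
58 6 16

Output[0,0]: The receptive field on the zero-padded input at this output position is [0 0 0 / 0 13 13 / 0 2 9]. Elementwise product with the kernel and sum: 0·1 + 0·-1 + 0·-1 + 13·2 + 13·2 + 0·-2 + 2·-2 + 9·3.
Output[0,1]: The receptive field on the zero-padded input at this output position is [0 0 0 / 13 9 14 / 9 7 6]. Elementwise product with the kernel and sum: 0·1 + 0·-1 + 13·-1 + 9·2 + 14·2 + 9·-2 + 7·-2 + 6·3.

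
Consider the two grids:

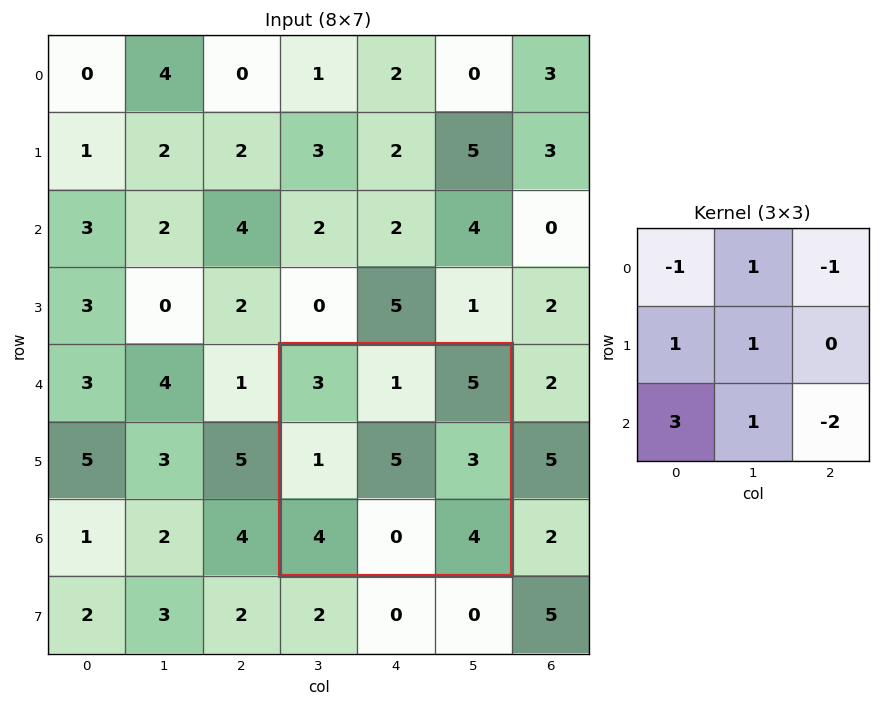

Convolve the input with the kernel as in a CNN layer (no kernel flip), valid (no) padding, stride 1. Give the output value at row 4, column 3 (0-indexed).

3

The receptive field on the input at this output position is [3 1 5 / 1 5 3 / 4 0 4]. Elementwise product with the kernel and sum: 3·-1 + 1·1 + 5·-1 + 1·1 + 5·1 + 4·3 + 0·1 + 4·-2.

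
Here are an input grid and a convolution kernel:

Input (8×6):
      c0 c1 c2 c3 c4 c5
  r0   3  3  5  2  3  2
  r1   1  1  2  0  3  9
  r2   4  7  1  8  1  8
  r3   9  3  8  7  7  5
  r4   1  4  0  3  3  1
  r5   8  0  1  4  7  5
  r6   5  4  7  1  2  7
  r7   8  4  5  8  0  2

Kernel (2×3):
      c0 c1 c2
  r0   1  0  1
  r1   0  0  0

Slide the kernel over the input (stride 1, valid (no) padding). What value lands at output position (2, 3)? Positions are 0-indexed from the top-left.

The receptive field on the input at this output position is [8 1 8 / 7 7 5]. Elementwise product with the kernel and sum: 8·1 + 8·1.

16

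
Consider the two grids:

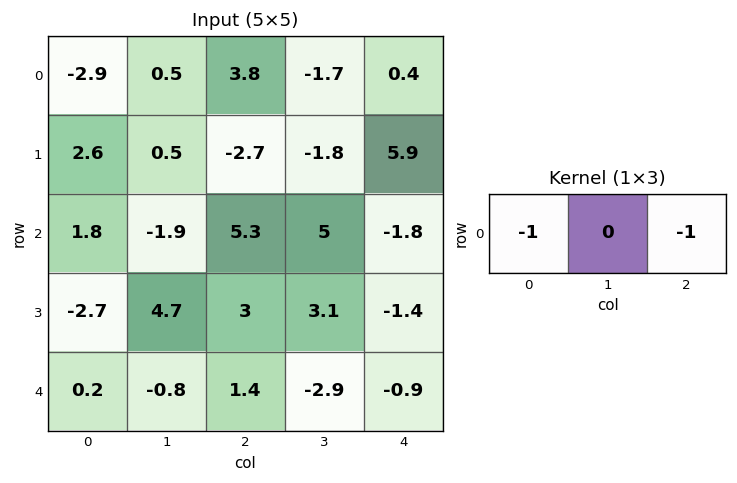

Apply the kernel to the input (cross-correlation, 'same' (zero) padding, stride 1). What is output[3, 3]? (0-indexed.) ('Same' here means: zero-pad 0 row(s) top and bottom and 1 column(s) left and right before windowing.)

The receptive field on the zero-padded input at this output position is [3 3.1 -1.4]. Elementwise product with the kernel and sum: 3·-1 + -1.4·-1.

-1.6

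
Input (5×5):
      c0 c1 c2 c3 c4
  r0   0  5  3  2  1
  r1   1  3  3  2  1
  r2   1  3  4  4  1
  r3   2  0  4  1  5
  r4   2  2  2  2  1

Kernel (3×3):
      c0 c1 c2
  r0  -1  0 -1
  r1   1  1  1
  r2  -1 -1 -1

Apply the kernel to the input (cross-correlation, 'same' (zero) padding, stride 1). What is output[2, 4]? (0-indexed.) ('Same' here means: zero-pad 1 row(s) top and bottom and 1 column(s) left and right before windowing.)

The receptive field on the zero-padded input at this output position is [2 1 0 / 4 1 0 / 1 5 0]. Elementwise product with the kernel and sum: 2·-1 + 0·-1 + 4·1 + 1·1 + 0·1 + 1·-1 + 5·-1 + 0·-1.

-3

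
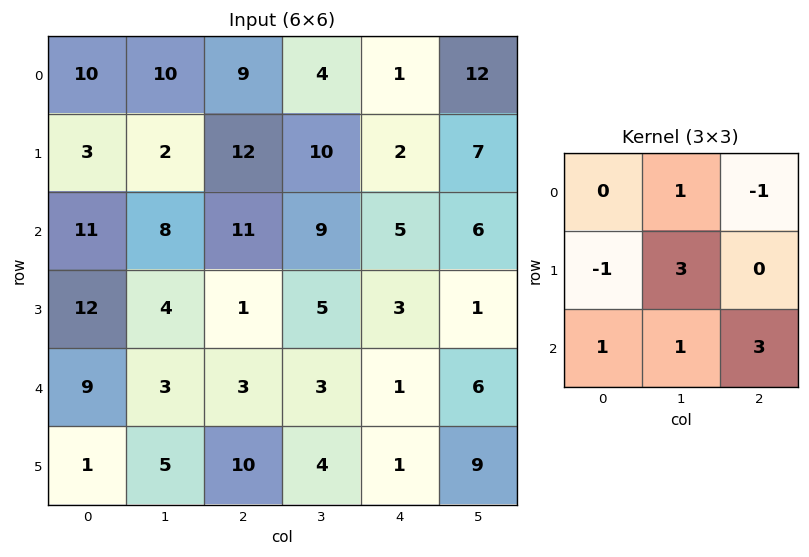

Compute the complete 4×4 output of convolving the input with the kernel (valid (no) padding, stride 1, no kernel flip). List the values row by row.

Output[0,0]: The receptive field on the input at this output position is [10 10 9 / 3 2 12 / 11 8 11]. Elementwise product with the kernel and sum: 10·1 + 9·-1 + 3·-1 + 2·3 + 11·1 + 8·1 + 11·3.
Output[0,1]: The receptive field on the input at this output position is [10 9 4 / 2 12 10 / 8 11 9]. Elementwise product with the kernel and sum: 9·1 + 4·-1 + 2·-1 + 12·3 + 8·1 + 11·1 + 9·3.

56 85 56 17
22 47 39 12
18 16 27 25
39 29 25 34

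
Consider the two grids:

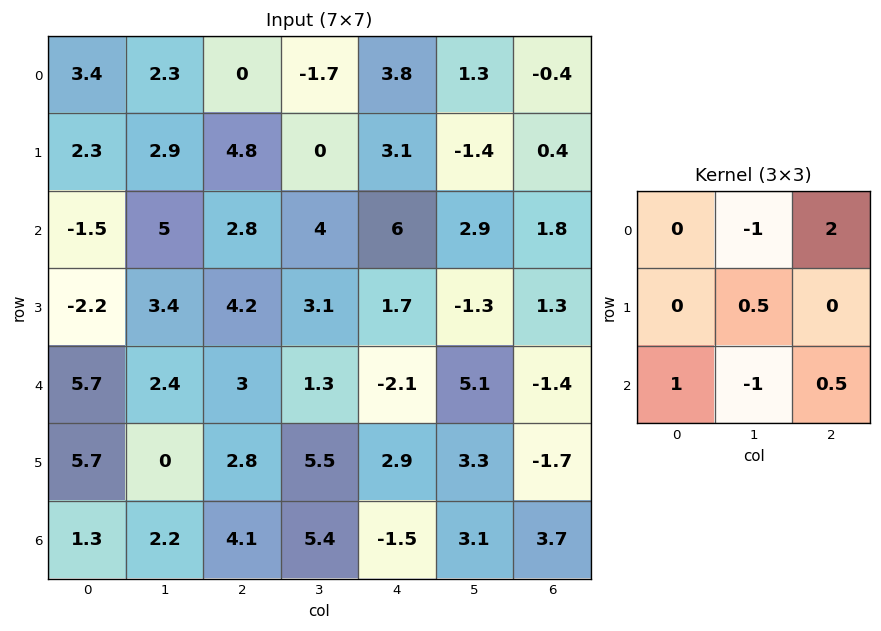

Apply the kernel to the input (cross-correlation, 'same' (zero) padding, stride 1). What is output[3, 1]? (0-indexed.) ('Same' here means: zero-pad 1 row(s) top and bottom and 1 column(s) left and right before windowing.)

The receptive field on the zero-padded input at this output position is [-1.5 5 2.8 / -2.2 3.4 4.2 / 5.7 2.4 3]. Elementwise product with the kernel and sum: 5·-1 + 2.8·2 + 3.4·0.5 + 5.7·1 + 2.4·-1 + 3·0.5.

7.1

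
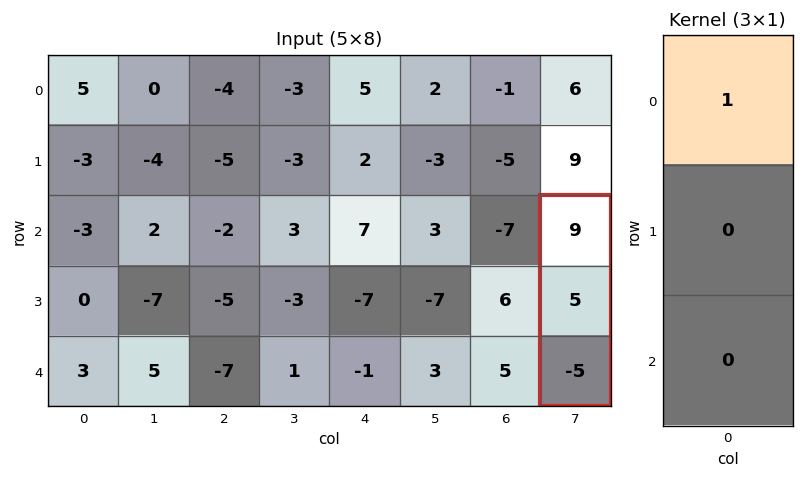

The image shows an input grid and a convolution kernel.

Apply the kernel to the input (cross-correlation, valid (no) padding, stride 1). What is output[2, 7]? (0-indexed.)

The receptive field on the input at this output position is [9 / 5 / -5]. Elementwise product with the kernel and sum: 9·1.

9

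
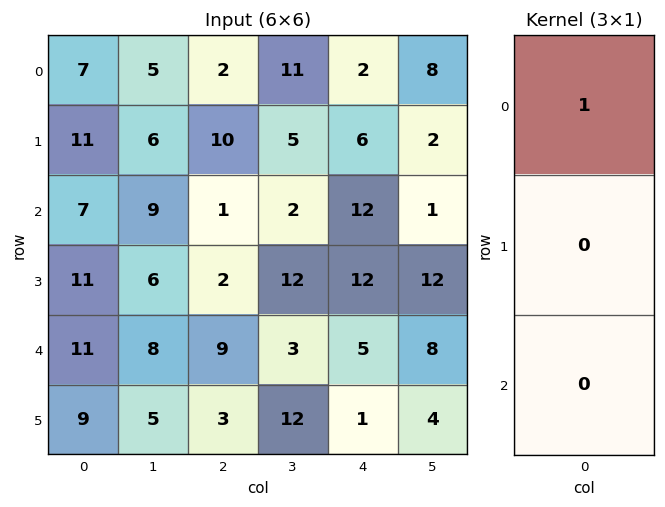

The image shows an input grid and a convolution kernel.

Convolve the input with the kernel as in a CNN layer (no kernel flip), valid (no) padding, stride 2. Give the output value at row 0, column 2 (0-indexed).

The receptive field on the input at this output position is [2 / 6 / 12]. Elementwise product with the kernel and sum: 2·1.

2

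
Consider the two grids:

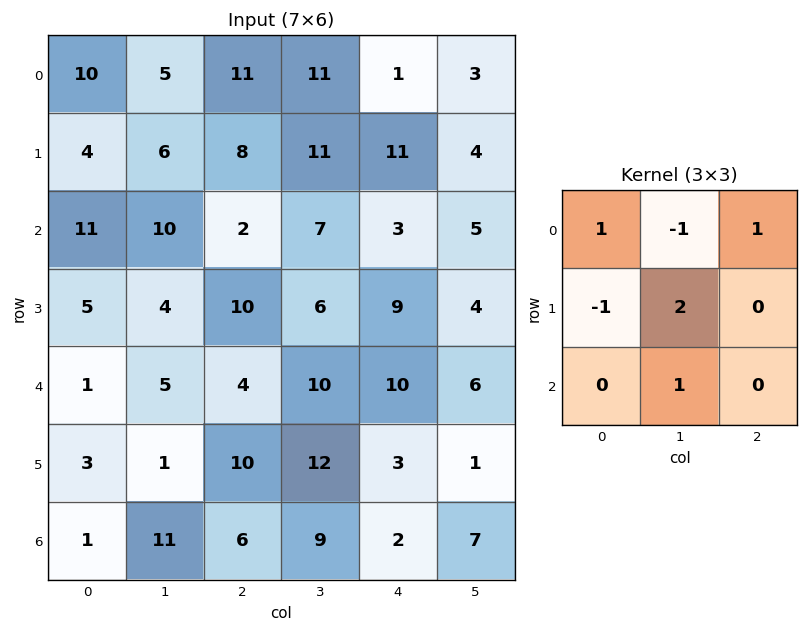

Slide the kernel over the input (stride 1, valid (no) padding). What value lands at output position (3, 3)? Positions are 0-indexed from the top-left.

14

The receptive field on the input at this output position is [6 9 4 / 10 10 6 / 12 3 1]. Elementwise product with the kernel and sum: 6·1 + 9·-1 + 4·1 + 10·-1 + 10·2 + 3·1.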